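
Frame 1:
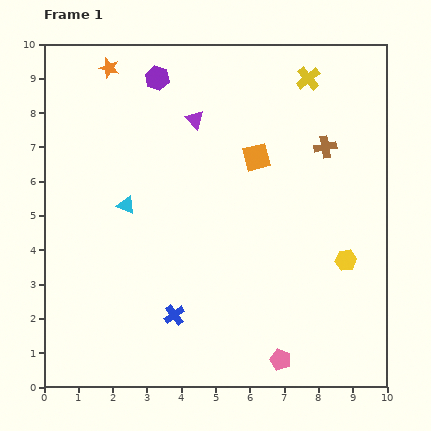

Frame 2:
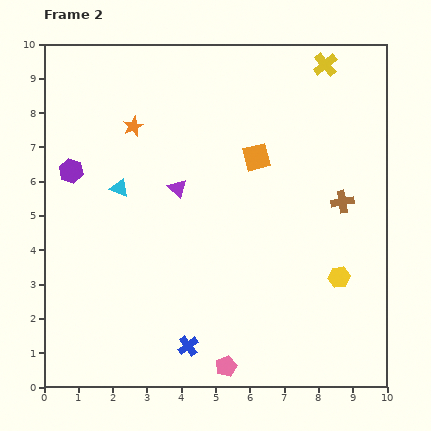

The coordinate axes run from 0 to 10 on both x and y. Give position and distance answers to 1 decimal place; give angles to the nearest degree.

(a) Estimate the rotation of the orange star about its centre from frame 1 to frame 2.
31° clockwise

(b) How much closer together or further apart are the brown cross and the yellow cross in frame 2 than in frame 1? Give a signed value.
+1.9

Distance in frame 1: 2.1. Distance in frame 2: 4.0.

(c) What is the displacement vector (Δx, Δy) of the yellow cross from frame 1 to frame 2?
(0.5, 0.4)

The yellow cross was at (7.7, 9.0) in frame 1 and (8.2, 9.4) in frame 2.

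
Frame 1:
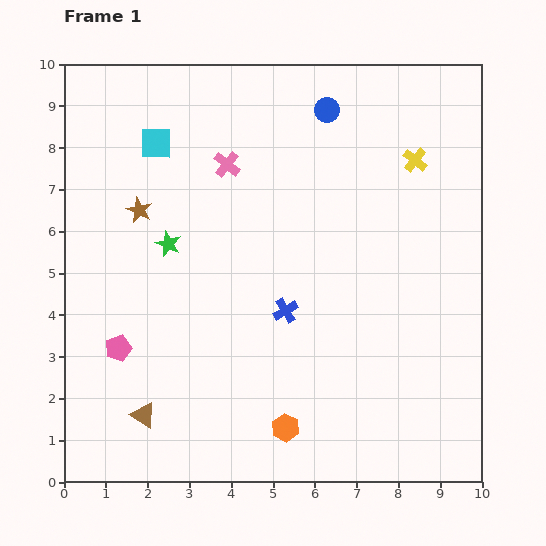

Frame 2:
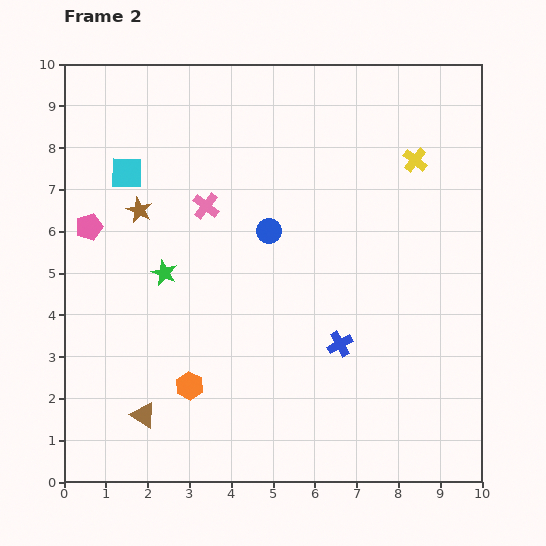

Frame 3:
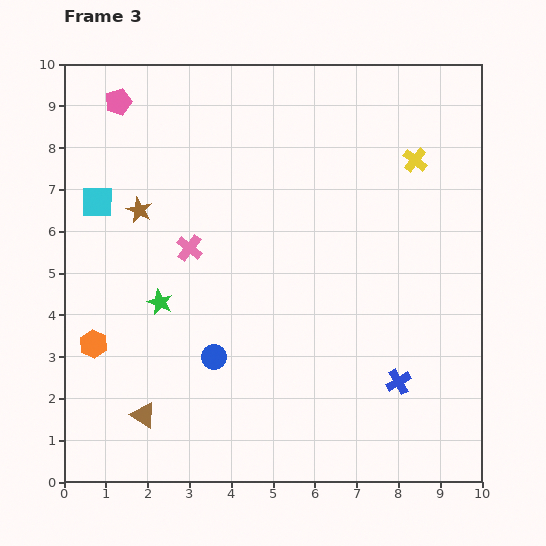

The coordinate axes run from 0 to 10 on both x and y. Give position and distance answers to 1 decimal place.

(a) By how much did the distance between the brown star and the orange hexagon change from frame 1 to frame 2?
-1.9

Distance in frame 1: 6.3. Distance in frame 2: 4.4.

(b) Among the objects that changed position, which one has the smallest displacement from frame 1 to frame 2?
the green star

(moved 0.7)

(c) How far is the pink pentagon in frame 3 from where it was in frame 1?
5.9

The pink pentagon moved from (1.3, 3.2) to (1.3, 9.1), a distance of √(0.0² + 5.9²) ≈ 5.9.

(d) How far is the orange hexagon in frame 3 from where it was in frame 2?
2.5

The orange hexagon moved from (3.0, 2.3) to (0.7, 3.3), a distance of √(2.3² + 1.0²) ≈ 2.5.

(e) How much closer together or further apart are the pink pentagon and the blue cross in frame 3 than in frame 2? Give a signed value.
+2.9

Distance in frame 2: 6.6. Distance in frame 3: 9.5.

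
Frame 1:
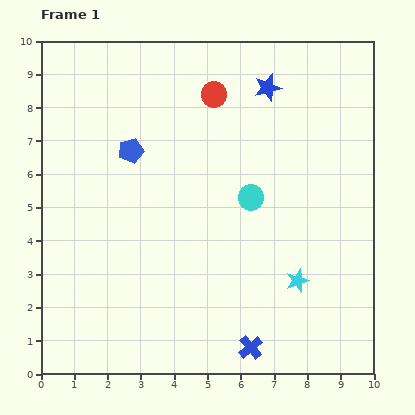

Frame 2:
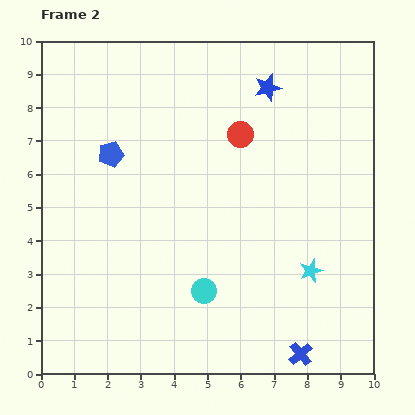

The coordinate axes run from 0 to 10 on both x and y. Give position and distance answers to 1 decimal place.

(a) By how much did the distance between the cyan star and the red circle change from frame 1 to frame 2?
-1.5

Distance in frame 1: 6.1. Distance in frame 2: 4.6.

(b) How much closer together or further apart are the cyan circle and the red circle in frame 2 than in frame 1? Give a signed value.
+1.5

Distance in frame 1: 3.3. Distance in frame 2: 4.8.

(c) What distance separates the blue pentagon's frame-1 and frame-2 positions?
0.6

The blue pentagon moved from (2.7, 6.7) to (2.1, 6.6), a distance of √(0.6² + 0.1²) ≈ 0.6.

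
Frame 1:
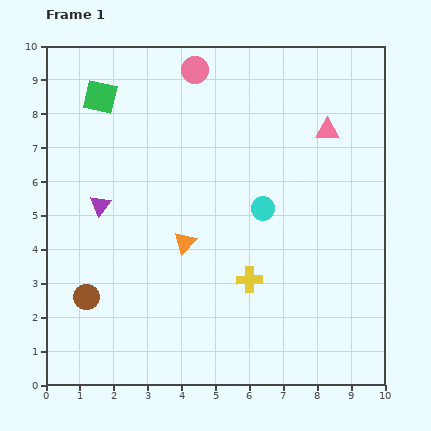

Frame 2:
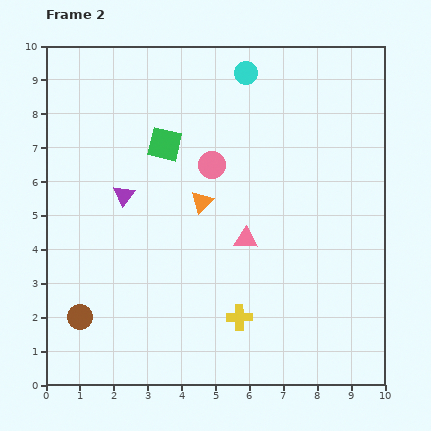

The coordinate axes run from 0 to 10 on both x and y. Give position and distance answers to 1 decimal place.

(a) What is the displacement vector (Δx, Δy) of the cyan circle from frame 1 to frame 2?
(-0.5, 4.0)

The cyan circle was at (6.4, 5.2) in frame 1 and (5.9, 9.2) in frame 2.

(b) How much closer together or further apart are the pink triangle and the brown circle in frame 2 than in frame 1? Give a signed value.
-3.2

Distance in frame 1: 8.6. Distance in frame 2: 5.4.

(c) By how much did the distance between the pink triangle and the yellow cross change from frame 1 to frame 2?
-2.7

Distance in frame 1: 5.0. Distance in frame 2: 2.3.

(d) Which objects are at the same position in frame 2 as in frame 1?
none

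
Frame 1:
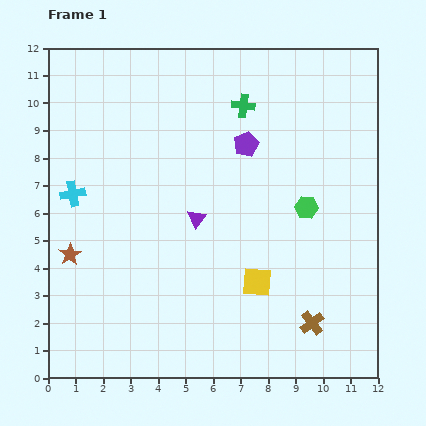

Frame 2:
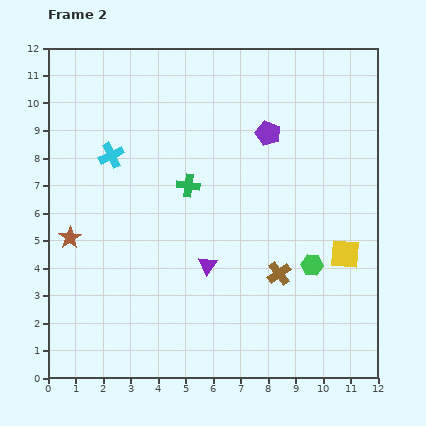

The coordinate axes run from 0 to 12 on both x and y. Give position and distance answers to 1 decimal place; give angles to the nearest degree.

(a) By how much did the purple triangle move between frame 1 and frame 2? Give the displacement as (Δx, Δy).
(0.4, -1.7)

The purple triangle was at (5.4, 5.8) in frame 1 and (5.8, 4.1) in frame 2.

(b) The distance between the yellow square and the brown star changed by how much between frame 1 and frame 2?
+3.1

Distance in frame 1: 6.9. Distance in frame 2: 10.0.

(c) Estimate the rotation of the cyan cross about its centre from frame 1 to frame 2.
16° counter-clockwise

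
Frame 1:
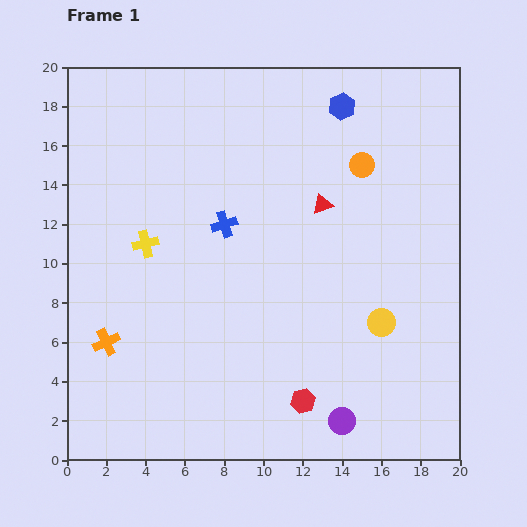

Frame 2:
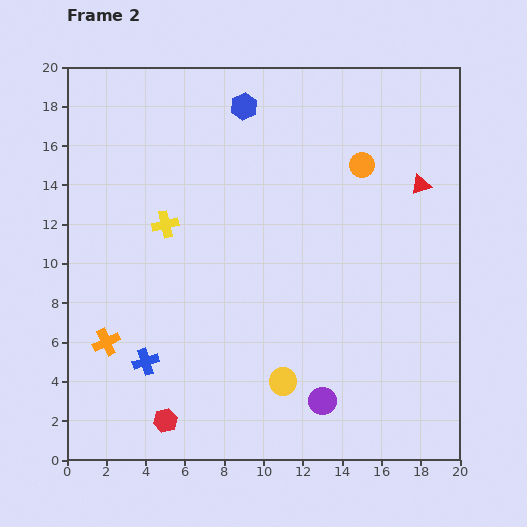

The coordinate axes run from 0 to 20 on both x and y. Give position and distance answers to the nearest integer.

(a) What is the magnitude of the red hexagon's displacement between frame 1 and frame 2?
7

The red hexagon moved from (12, 3) to (5, 2), a distance of √(7² + 1²) ≈ 7.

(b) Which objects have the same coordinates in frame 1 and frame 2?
the orange circle, the orange cross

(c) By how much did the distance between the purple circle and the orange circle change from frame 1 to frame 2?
-1

Distance in frame 1: 13. Distance in frame 2: 12.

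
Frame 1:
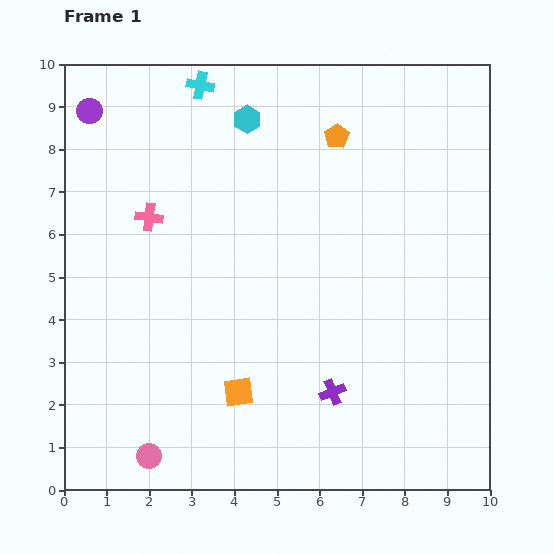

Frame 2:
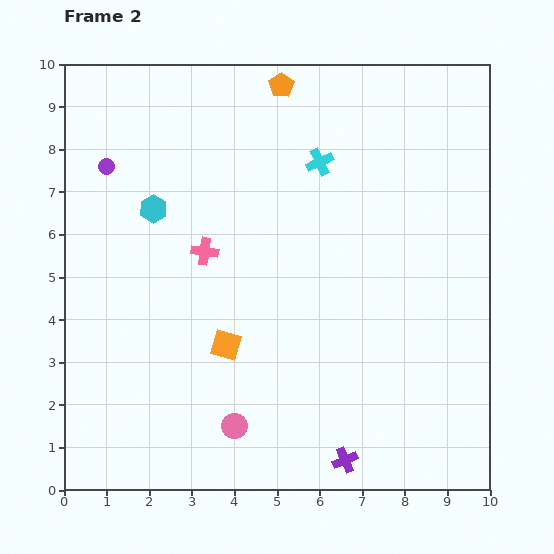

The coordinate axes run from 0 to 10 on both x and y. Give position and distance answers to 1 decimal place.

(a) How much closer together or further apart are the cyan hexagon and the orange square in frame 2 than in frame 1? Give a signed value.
-2.8

Distance in frame 1: 6.4. Distance in frame 2: 3.6.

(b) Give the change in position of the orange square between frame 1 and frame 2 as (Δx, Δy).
(-0.3, 1.1)

The orange square was at (4.1, 2.3) in frame 1 and (3.8, 3.4) in frame 2.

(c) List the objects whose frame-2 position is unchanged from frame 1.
none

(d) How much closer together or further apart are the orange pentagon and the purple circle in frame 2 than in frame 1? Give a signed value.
-1.3

Distance in frame 1: 5.8. Distance in frame 2: 4.5.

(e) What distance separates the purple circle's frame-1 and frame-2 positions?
1.4

The purple circle moved from (0.6, 8.9) to (1.0, 7.6), a distance of √(0.4² + 1.3²) ≈ 1.4.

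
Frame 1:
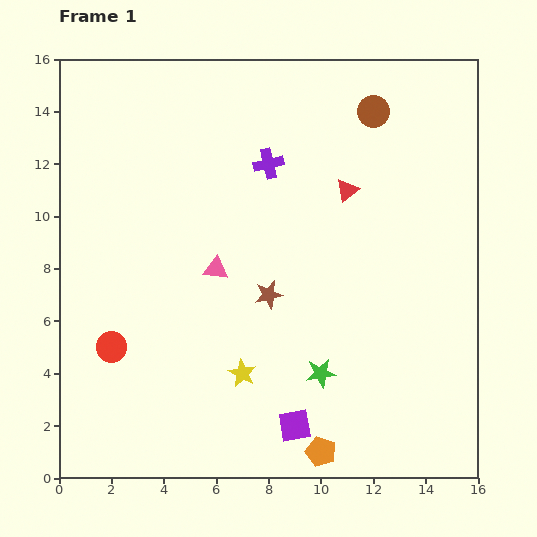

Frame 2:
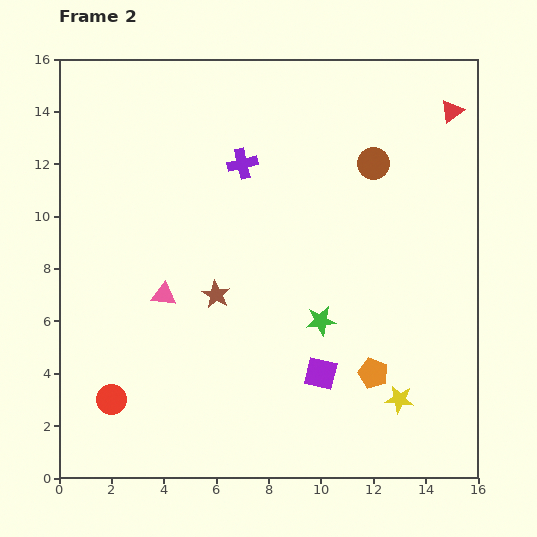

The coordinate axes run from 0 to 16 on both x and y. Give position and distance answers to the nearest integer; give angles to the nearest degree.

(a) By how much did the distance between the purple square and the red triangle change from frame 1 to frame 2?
+2

Distance in frame 1: 9. Distance in frame 2: 11.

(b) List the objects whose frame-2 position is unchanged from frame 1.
none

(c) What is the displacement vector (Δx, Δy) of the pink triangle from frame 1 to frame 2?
(-2, -1)

The pink triangle was at (6, 8) in frame 1 and (4, 7) in frame 2.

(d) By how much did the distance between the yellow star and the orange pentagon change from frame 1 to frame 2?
-3

Distance in frame 1: 4. Distance in frame 2: 1.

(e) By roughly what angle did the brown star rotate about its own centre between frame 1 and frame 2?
30° counter-clockwise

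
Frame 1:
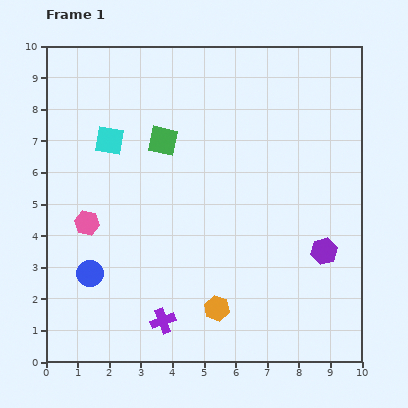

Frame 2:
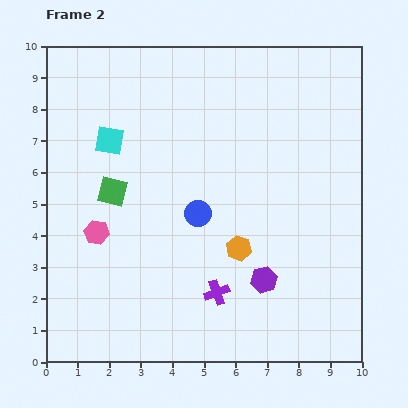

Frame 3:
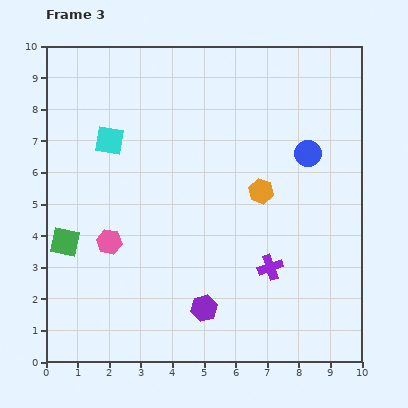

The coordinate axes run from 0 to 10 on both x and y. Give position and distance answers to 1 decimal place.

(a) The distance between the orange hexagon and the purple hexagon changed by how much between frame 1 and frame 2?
-2.5

Distance in frame 1: 3.8. Distance in frame 2: 1.3.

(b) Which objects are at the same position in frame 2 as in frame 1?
the cyan square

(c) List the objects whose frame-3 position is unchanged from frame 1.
the cyan square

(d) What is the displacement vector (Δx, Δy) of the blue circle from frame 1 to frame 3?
(6.9, 3.8)

The blue circle was at (1.4, 2.8) in frame 1 and (8.3, 6.6) in frame 3.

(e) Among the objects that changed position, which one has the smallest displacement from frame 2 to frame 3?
the pink hexagon

(moved 0.5)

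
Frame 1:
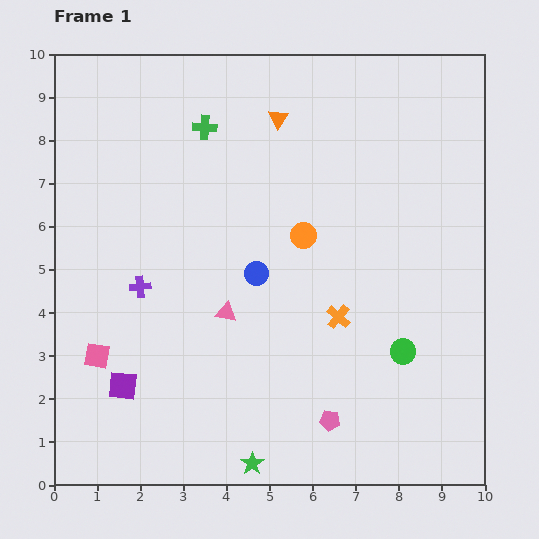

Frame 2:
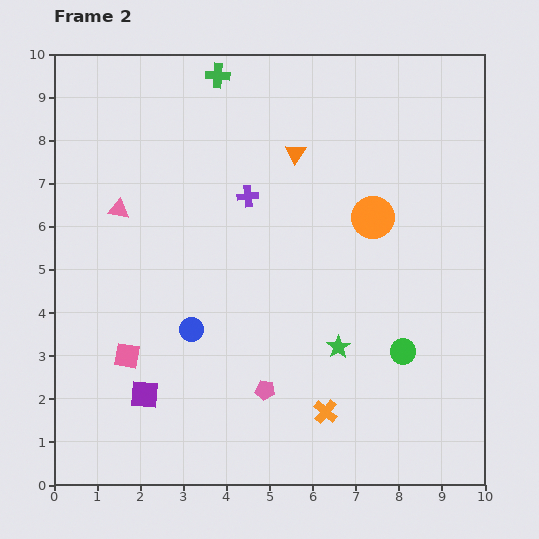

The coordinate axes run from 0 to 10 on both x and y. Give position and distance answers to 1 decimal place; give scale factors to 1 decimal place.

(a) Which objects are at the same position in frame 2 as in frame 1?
the green circle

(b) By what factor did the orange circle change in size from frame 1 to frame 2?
1.6×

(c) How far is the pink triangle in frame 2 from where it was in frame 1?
3.5

The pink triangle moved from (4.0, 4.0) to (1.5, 6.4), a distance of √(2.5² + 2.4²) ≈ 3.5.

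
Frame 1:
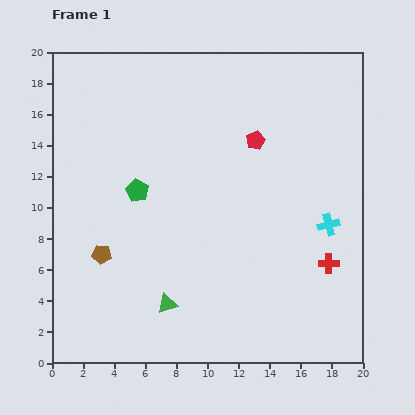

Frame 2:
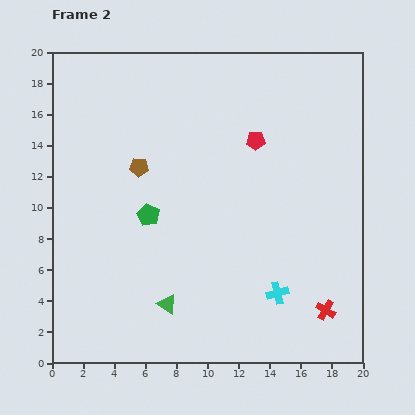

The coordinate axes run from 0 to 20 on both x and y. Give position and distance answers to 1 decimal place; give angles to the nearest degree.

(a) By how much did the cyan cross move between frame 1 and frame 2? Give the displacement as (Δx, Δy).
(-3.3, -4.4)

The cyan cross was at (17.8, 8.9) in frame 1 and (14.5, 4.5) in frame 2.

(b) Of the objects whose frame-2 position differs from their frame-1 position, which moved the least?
the green pentagon

(moved 1.7)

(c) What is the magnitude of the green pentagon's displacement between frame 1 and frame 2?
1.7

The green pentagon moved from (5.5, 11.1) to (6.2, 9.5), a distance of √(0.7² + 1.6²) ≈ 1.7.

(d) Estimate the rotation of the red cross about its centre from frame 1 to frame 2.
31° clockwise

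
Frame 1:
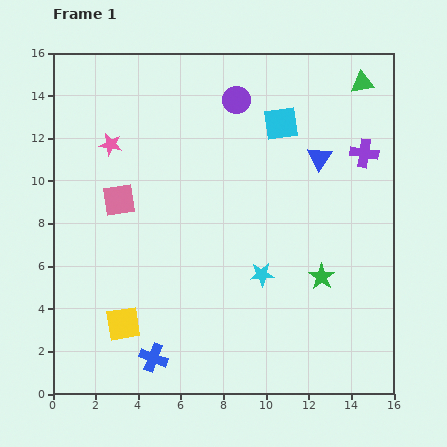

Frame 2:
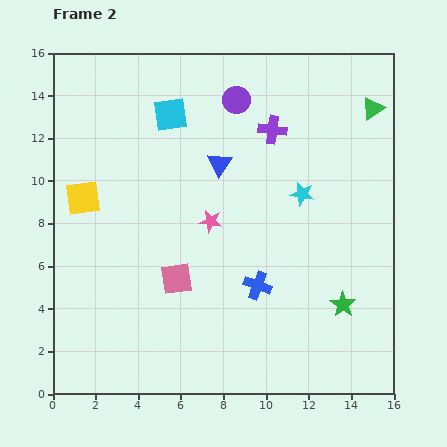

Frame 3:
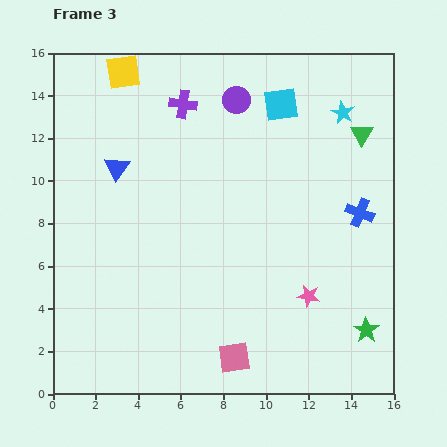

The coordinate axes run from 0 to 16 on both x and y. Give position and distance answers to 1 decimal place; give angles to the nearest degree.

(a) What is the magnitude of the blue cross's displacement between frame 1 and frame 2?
6.0

The blue cross moved from (4.7, 1.7) to (9.6, 5.1), a distance of √(4.9² + 3.4²) ≈ 6.0.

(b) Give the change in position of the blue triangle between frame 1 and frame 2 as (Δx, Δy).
(-4.7, -0.3)

The blue triangle was at (12.5, 11.1) in frame 1 and (7.8, 10.8) in frame 2.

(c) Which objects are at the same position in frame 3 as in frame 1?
the purple circle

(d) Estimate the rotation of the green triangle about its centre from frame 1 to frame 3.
51° counter-clockwise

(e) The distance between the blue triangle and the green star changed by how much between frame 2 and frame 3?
+5.2

Distance in frame 2: 8.8. Distance in frame 3: 14.0.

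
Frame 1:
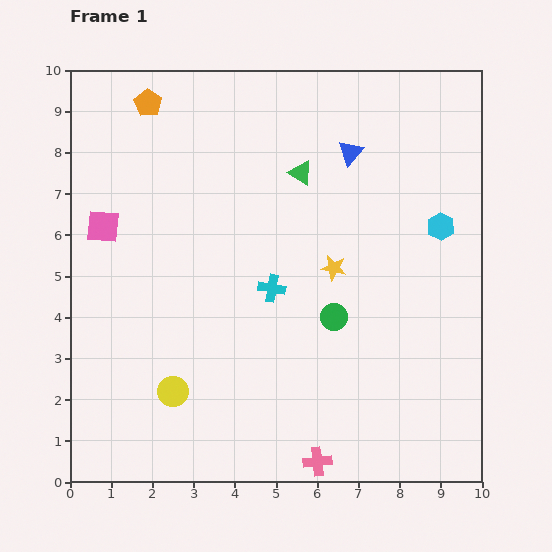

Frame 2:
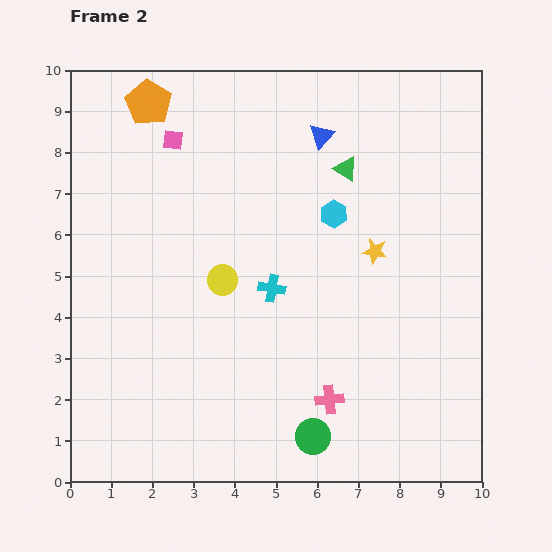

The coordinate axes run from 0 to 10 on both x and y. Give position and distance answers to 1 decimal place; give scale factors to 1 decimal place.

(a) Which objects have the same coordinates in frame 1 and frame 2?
the orange pentagon, the cyan cross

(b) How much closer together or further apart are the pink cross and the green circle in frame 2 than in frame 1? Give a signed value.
-2.5

Distance in frame 1: 3.5. Distance in frame 2: 1.0.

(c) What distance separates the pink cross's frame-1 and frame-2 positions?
1.5

The pink cross moved from (6.0, 0.5) to (6.3, 2.0), a distance of √(0.3² + 1.5²) ≈ 1.5.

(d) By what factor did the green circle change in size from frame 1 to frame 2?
1.3×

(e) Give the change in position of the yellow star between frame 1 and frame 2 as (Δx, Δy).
(1.0, 0.4)

The yellow star was at (6.4, 5.2) in frame 1 and (7.4, 5.6) in frame 2.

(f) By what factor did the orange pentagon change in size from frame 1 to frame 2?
1.7×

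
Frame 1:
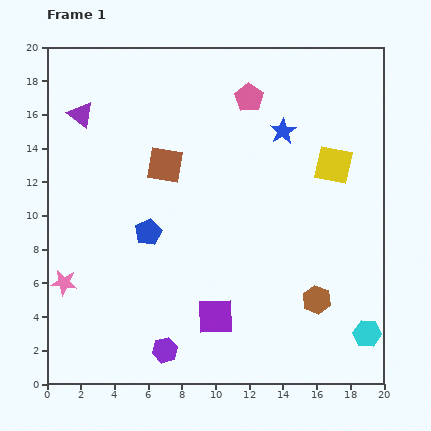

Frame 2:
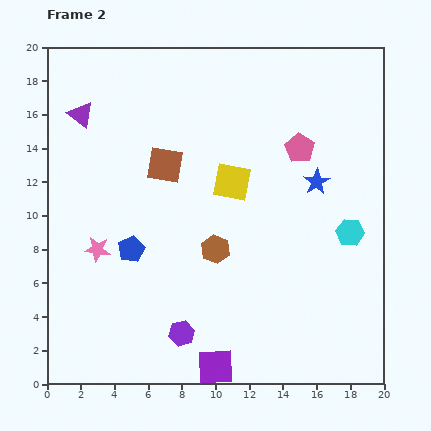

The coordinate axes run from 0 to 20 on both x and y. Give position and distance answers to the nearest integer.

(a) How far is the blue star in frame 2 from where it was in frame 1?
4

The blue star moved from (14, 15) to (16, 12), a distance of √(2² + 3²) ≈ 4.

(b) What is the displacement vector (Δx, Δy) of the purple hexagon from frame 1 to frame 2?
(1, 1)

The purple hexagon was at (7, 2) in frame 1 and (8, 3) in frame 2.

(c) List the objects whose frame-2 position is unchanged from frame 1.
the purple triangle, the brown square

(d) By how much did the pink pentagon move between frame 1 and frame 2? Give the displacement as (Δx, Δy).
(3, -3)

The pink pentagon was at (12, 17) in frame 1 and (15, 14) in frame 2.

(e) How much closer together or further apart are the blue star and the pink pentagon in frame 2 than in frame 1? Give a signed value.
-1

Distance in frame 1: 3. Distance in frame 2: 2.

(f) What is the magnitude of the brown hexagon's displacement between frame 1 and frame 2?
7

The brown hexagon moved from (16, 5) to (10, 8), a distance of √(6² + 3²) ≈ 7.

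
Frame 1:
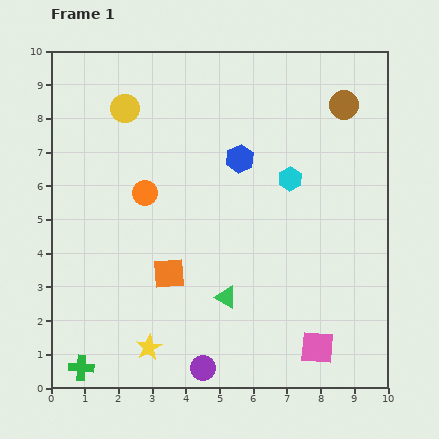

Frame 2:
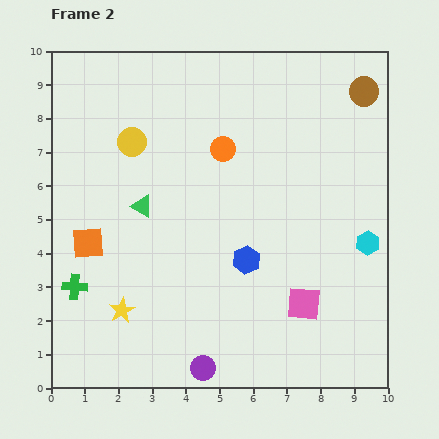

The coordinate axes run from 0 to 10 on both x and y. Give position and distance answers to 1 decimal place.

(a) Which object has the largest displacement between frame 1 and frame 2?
the green triangle

(moved 3.7; next 3.0)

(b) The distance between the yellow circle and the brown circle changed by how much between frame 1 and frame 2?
+0.6

Distance in frame 1: 6.5. Distance in frame 2: 7.1.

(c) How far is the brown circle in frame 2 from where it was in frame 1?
0.7

The brown circle moved from (8.7, 8.4) to (9.3, 8.8), a distance of √(0.6² + 0.4²) ≈ 0.7.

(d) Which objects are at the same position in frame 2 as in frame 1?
the purple circle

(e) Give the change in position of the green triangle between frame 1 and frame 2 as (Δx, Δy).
(-2.5, 2.7)

The green triangle was at (5.2, 2.7) in frame 1 and (2.7, 5.4) in frame 2.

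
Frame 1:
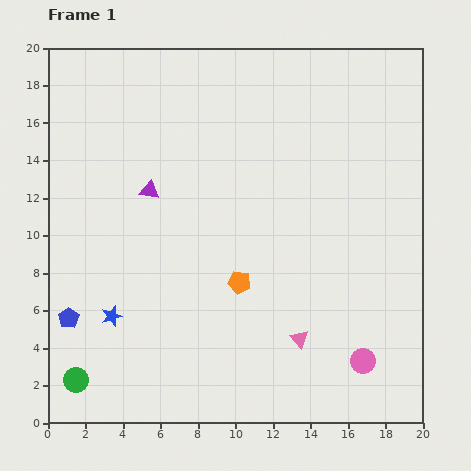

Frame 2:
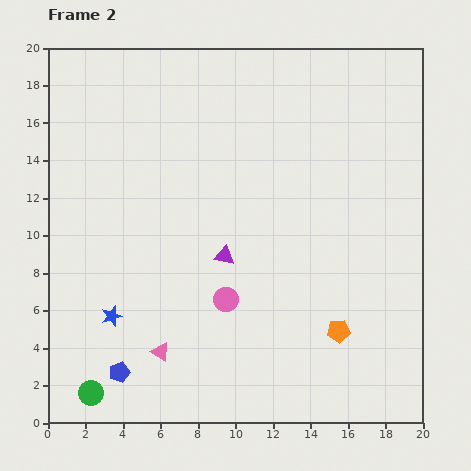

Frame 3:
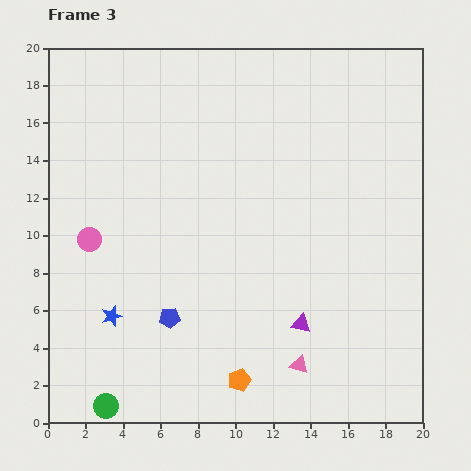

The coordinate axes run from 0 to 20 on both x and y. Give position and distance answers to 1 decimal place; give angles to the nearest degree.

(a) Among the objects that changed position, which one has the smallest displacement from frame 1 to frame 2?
the green circle

(moved 1.1)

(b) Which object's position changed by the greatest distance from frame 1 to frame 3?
the pink circle

(moved 16.0; next 10.8)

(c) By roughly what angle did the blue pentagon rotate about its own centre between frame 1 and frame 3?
31° clockwise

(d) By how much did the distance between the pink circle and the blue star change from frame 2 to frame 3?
-1.9

Distance in frame 2: 6.2. Distance in frame 3: 4.3.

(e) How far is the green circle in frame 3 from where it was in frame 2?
1.1

The green circle moved from (2.3, 1.6) to (3.1, 0.9), a distance of √(0.8² + 0.7²) ≈ 1.1.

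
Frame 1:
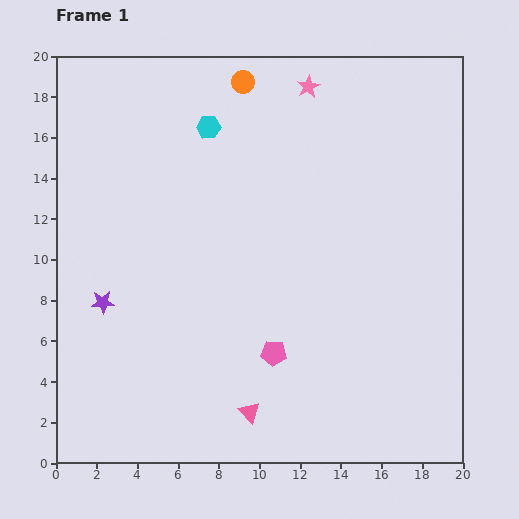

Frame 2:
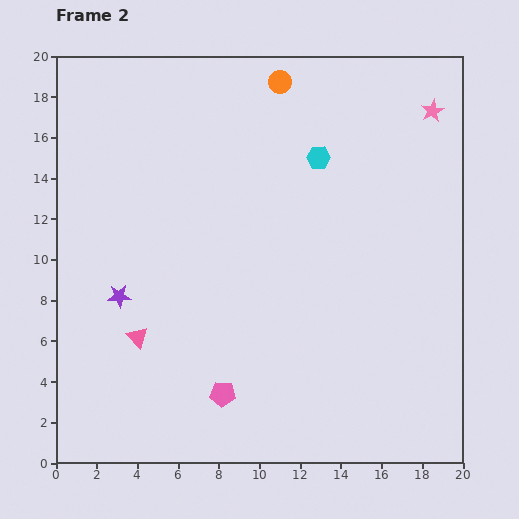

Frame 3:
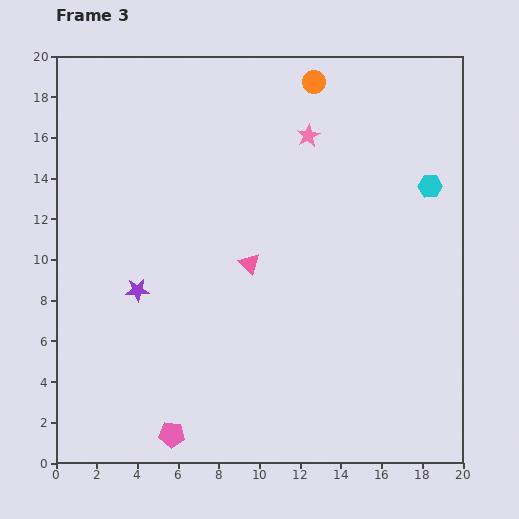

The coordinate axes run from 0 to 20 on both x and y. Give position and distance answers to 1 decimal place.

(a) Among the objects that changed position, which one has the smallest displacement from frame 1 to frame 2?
the purple star

(moved 0.9)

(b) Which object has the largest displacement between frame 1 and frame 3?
the cyan hexagon

(moved 11.3; next 7.3)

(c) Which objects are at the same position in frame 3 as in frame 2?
none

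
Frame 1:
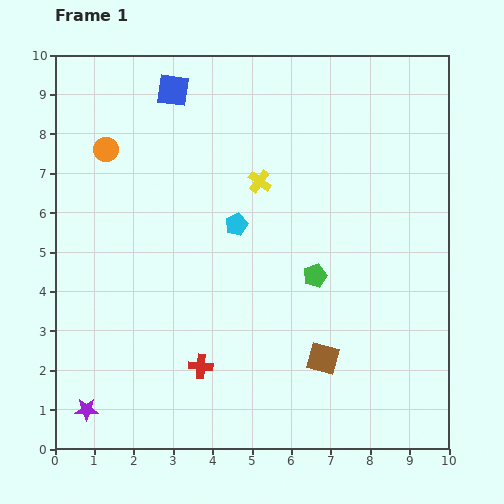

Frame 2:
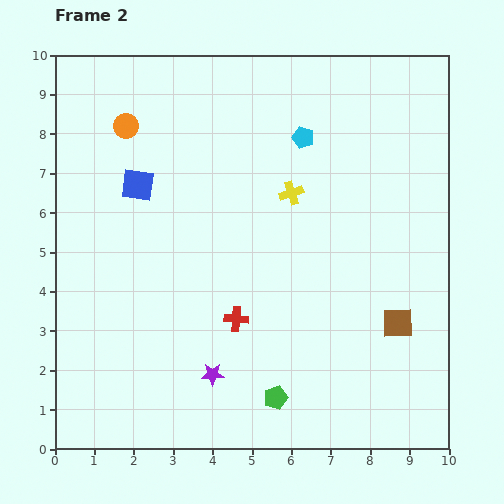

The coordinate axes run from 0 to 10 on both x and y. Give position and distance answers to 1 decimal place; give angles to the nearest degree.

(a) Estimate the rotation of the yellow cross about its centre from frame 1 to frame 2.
36° clockwise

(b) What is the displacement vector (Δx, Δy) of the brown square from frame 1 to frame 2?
(1.9, 0.9)

The brown square was at (6.8, 2.3) in frame 1 and (8.7, 3.2) in frame 2.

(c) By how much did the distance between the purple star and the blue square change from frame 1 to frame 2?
-3.2

Distance in frame 1: 8.4. Distance in frame 2: 5.2.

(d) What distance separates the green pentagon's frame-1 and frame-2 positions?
3.3

The green pentagon moved from (6.6, 4.4) to (5.6, 1.3), a distance of √(1.0² + 3.1²) ≈ 3.3.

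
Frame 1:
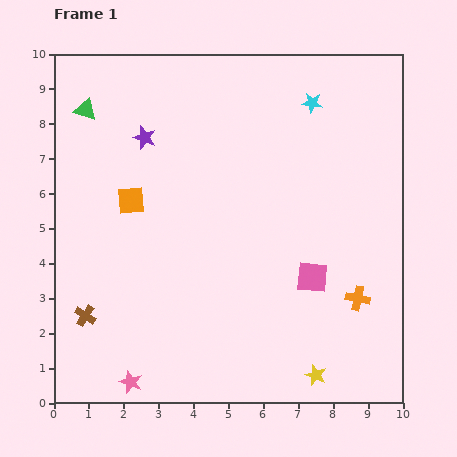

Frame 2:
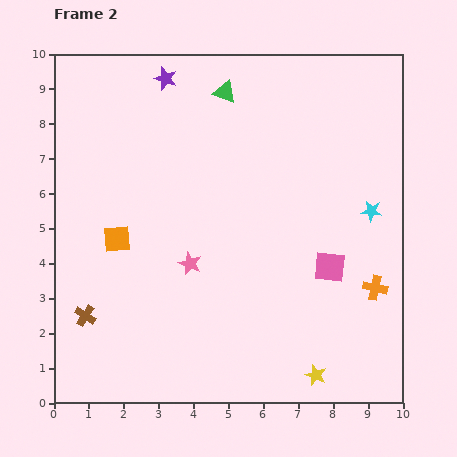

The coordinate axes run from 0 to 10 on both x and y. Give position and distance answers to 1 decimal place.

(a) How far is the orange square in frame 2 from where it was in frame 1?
1.2

The orange square moved from (2.2, 5.8) to (1.8, 4.7), a distance of √(0.4² + 1.1²) ≈ 1.2.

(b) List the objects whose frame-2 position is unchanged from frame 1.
the brown cross, the yellow star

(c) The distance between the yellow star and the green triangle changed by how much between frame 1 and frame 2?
-1.6

Distance in frame 1: 10.1. Distance in frame 2: 8.5.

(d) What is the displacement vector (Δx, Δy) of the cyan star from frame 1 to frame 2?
(1.7, -3.1)

The cyan star was at (7.4, 8.6) in frame 1 and (9.1, 5.5) in frame 2.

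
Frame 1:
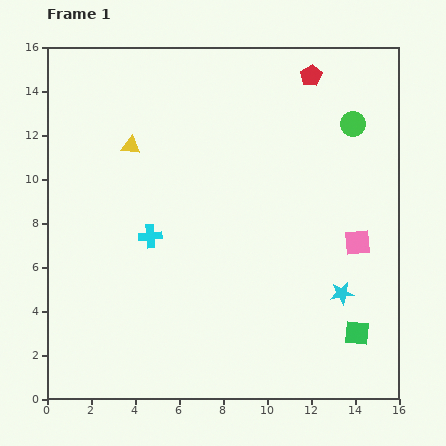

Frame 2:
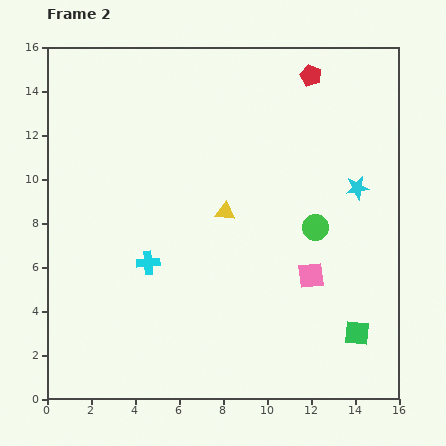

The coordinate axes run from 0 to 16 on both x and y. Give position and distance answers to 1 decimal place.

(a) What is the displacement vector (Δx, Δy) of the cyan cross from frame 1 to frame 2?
(-0.1, -1.2)

The cyan cross was at (4.7, 7.4) in frame 1 and (4.6, 6.2) in frame 2.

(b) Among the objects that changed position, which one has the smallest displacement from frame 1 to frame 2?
the cyan cross

(moved 1.2)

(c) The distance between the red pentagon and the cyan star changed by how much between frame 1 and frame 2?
-4.5

Distance in frame 1: 10.0. Distance in frame 2: 5.5.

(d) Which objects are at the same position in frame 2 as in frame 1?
the red pentagon, the green square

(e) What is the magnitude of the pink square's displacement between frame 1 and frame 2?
2.6

The pink square moved from (14.1, 7.1) to (12.0, 5.6), a distance of √(2.1² + 1.5²) ≈ 2.6.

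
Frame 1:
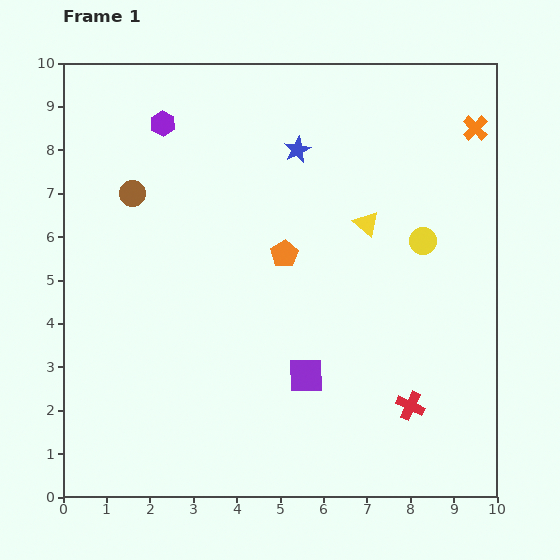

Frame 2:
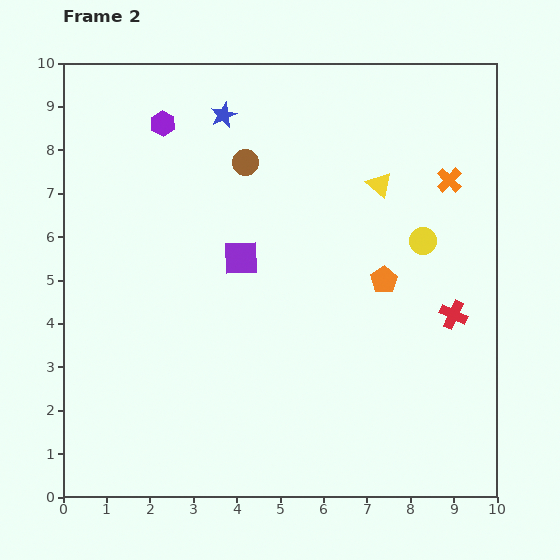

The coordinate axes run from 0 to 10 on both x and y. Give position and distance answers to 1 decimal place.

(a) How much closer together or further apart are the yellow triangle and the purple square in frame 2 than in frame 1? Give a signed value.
-0.2

Distance in frame 1: 3.8. Distance in frame 2: 3.6.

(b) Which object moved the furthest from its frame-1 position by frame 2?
the purple square

(moved 3.1; next 2.7)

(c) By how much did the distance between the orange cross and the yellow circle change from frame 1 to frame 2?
-1.4

Distance in frame 1: 2.9. Distance in frame 2: 1.5.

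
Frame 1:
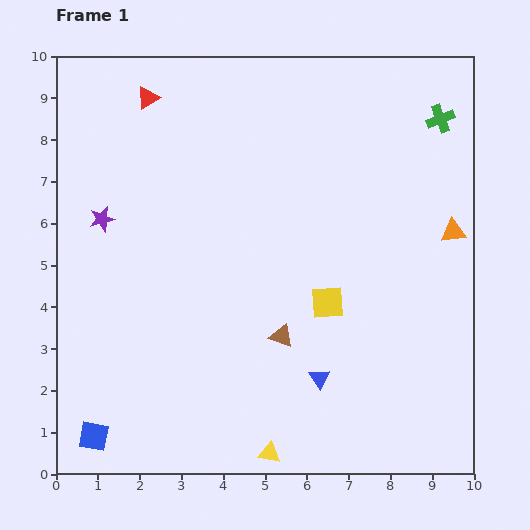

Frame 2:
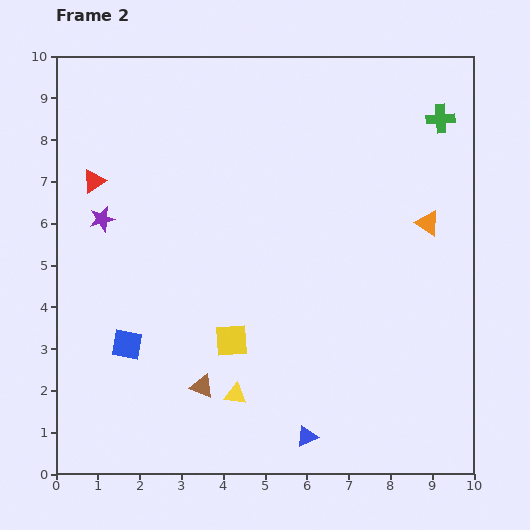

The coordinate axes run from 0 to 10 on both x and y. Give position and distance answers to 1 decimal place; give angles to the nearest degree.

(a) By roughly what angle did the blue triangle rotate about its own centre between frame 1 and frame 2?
37° clockwise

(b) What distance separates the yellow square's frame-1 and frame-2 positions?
2.5

The yellow square moved from (6.5, 4.1) to (4.2, 3.2), a distance of √(2.3² + 0.9²) ≈ 2.5.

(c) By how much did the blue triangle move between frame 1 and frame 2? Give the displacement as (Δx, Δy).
(-0.3, -1.4)

The blue triangle was at (6.3, 2.3) in frame 1 and (6.0, 0.9) in frame 2.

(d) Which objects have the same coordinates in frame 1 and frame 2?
the purple star, the green cross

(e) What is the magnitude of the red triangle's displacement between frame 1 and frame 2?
2.4

The red triangle moved from (2.2, 9.0) to (0.9, 7.0), a distance of √(1.3² + 2.0²) ≈ 2.4.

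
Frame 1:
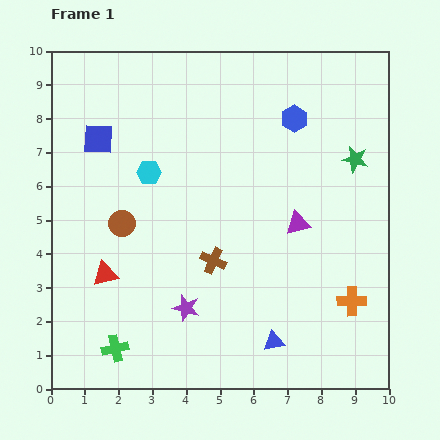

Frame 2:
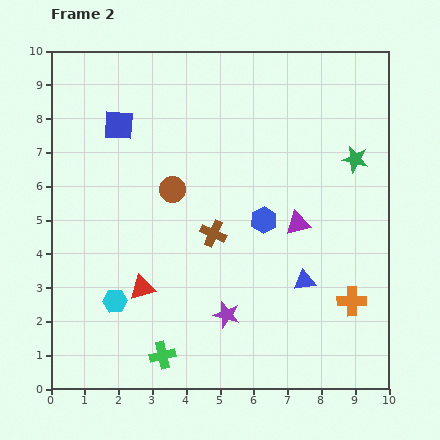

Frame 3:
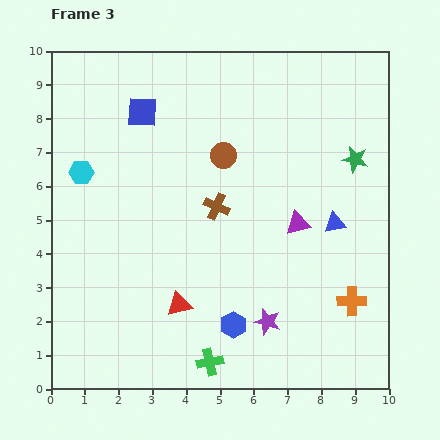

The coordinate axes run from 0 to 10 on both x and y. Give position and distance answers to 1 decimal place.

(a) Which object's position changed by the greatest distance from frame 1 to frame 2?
the cyan hexagon

(moved 3.9; next 3.1)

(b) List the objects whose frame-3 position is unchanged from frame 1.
the purple triangle, the green star, the orange cross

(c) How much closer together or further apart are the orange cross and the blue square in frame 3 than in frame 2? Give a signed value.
-0.2

Distance in frame 2: 8.6. Distance in frame 3: 8.4.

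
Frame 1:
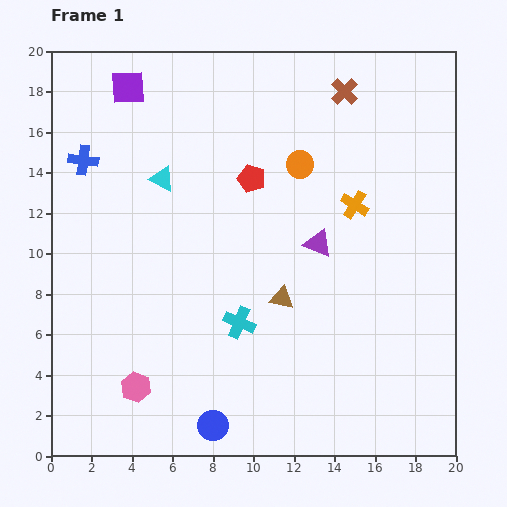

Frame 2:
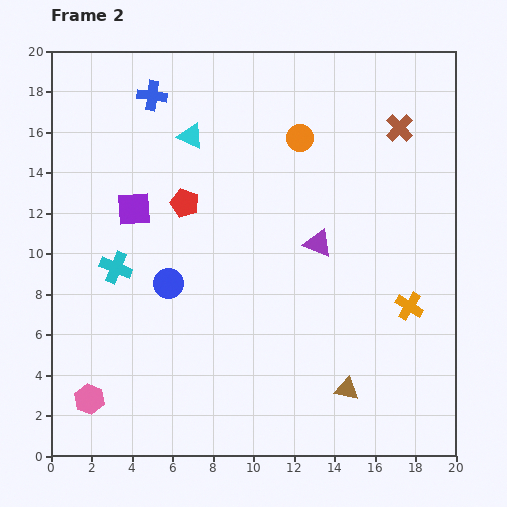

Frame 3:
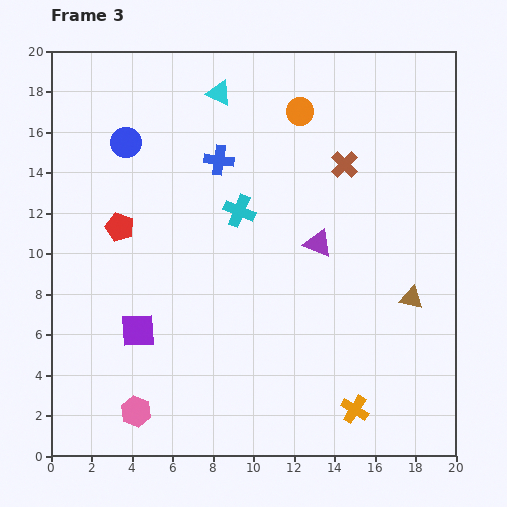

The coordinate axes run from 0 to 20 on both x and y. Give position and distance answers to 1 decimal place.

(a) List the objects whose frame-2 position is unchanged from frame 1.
the purple triangle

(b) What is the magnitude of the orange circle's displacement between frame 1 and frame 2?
1.3

The orange circle moved from (12.3, 14.4) to (12.3, 15.7), a distance of √(0.0² + 1.3²) ≈ 1.3.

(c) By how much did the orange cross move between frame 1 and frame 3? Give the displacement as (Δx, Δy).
(0.0, -10.1)

The orange cross was at (15.0, 12.4) in frame 1 and (15.0, 2.3) in frame 3.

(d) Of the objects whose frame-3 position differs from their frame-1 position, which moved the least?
the pink hexagon

(moved 1.2)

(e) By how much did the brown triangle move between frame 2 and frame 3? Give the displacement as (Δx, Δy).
(3.2, 4.5)

The brown triangle was at (14.6, 3.3) in frame 2 and (17.8, 7.8) in frame 3.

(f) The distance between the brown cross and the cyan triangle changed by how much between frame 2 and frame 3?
-3.2

Distance in frame 2: 10.3. Distance in frame 3: 7.1.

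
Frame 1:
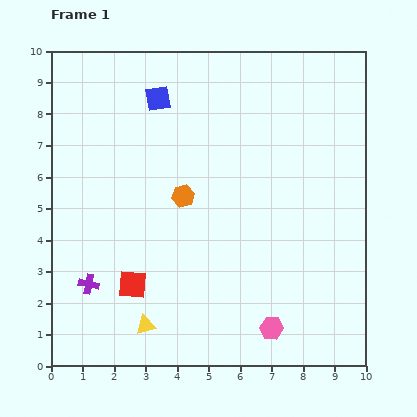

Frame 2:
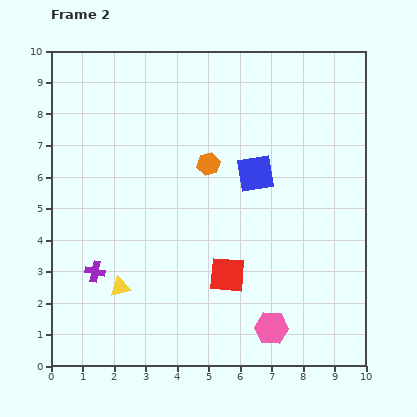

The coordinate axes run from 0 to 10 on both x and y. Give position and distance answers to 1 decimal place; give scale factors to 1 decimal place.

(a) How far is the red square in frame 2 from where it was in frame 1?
3.0

The red square moved from (2.6, 2.6) to (5.6, 2.9), a distance of √(3.0² + 0.3²) ≈ 3.0.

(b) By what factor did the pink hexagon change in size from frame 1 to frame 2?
1.4×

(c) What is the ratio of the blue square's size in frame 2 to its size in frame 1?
1.5×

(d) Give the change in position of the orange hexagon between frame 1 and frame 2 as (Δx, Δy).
(0.8, 1.0)

The orange hexagon was at (4.2, 5.4) in frame 1 and (5.0, 6.4) in frame 2.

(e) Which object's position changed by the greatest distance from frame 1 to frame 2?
the blue square

(moved 3.9; next 3.0)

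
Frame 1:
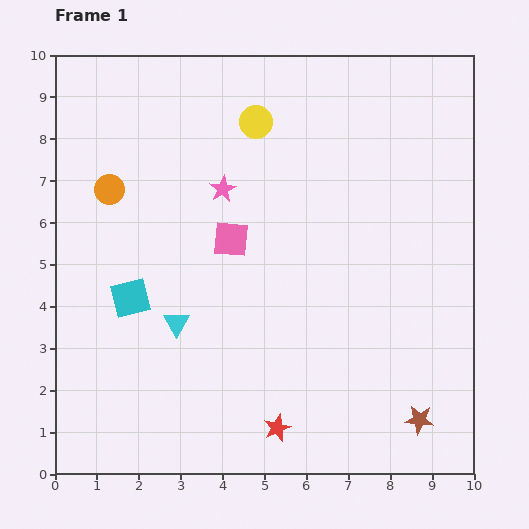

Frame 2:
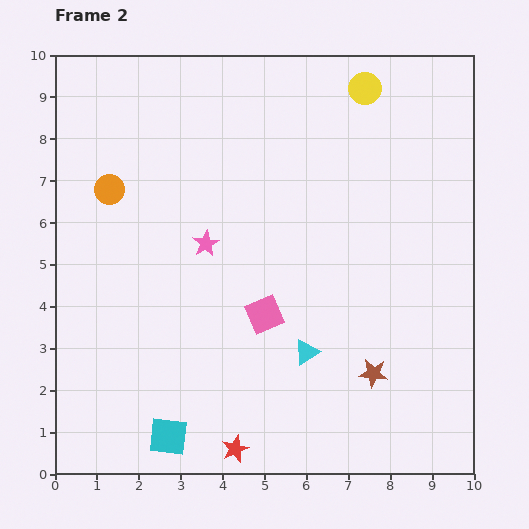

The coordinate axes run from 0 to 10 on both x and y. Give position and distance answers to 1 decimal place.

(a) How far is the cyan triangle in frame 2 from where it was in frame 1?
3.2

The cyan triangle moved from (2.9, 3.6) to (6.0, 2.9), a distance of √(3.1² + 0.7²) ≈ 3.2.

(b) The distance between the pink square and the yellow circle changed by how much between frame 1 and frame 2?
+3.0

Distance in frame 1: 2.9. Distance in frame 2: 5.9.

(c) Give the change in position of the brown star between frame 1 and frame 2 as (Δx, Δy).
(-1.1, 1.1)

The brown star was at (8.7, 1.3) in frame 1 and (7.6, 2.4) in frame 2.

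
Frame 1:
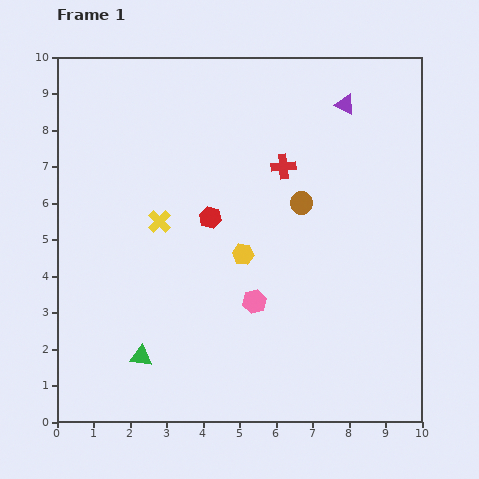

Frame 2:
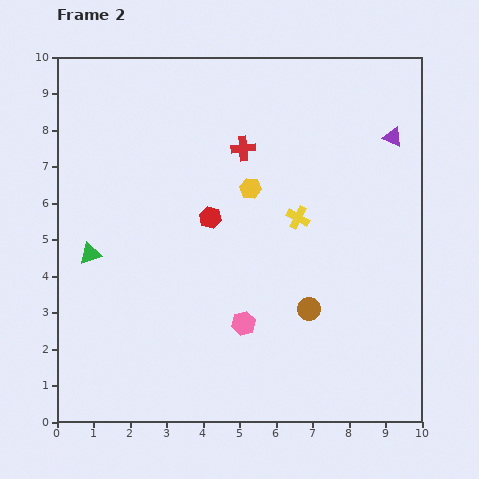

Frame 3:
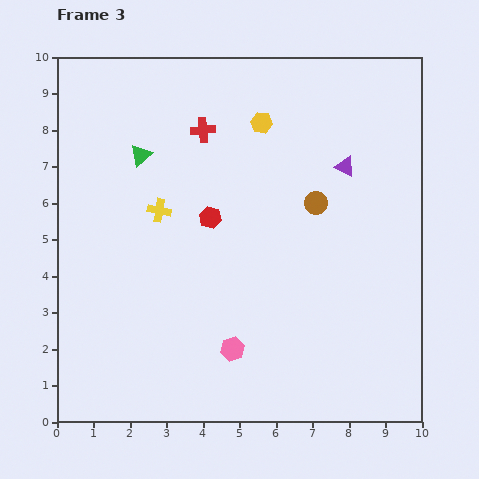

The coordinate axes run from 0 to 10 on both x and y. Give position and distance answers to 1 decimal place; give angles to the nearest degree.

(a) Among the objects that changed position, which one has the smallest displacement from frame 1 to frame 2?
the pink hexagon

(moved 0.7)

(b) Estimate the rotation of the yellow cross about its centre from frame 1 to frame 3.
34° counter-clockwise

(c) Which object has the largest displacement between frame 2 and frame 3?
the yellow cross

(moved 3.8; next 3.0)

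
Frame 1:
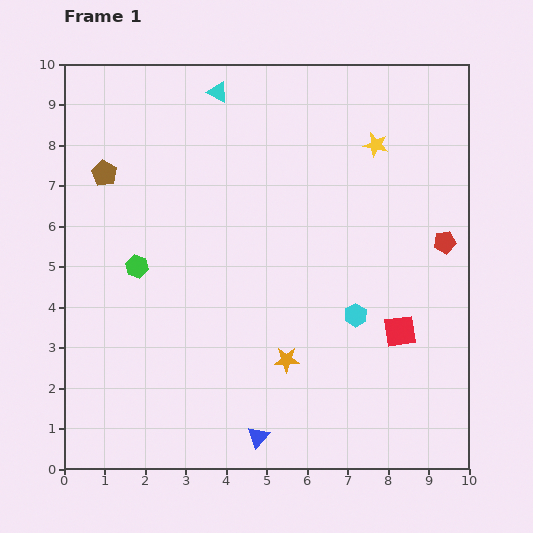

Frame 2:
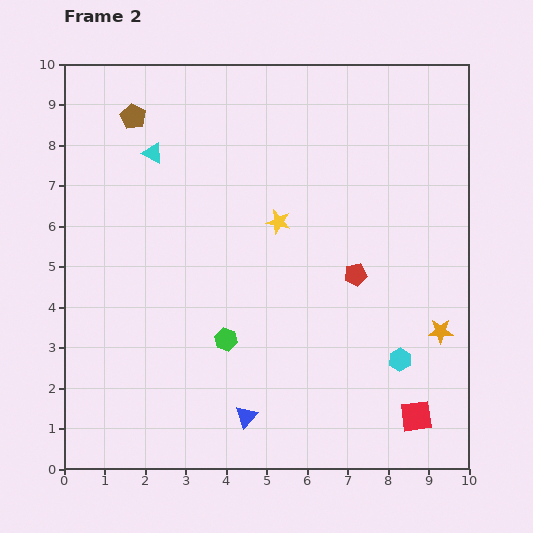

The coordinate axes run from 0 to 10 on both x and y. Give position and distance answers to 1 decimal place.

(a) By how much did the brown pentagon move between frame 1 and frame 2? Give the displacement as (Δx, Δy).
(0.7, 1.4)

The brown pentagon was at (1.0, 7.3) in frame 1 and (1.7, 8.7) in frame 2.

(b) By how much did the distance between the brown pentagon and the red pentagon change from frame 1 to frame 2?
-1.9

Distance in frame 1: 8.6. Distance in frame 2: 6.7.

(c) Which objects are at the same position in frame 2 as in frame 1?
none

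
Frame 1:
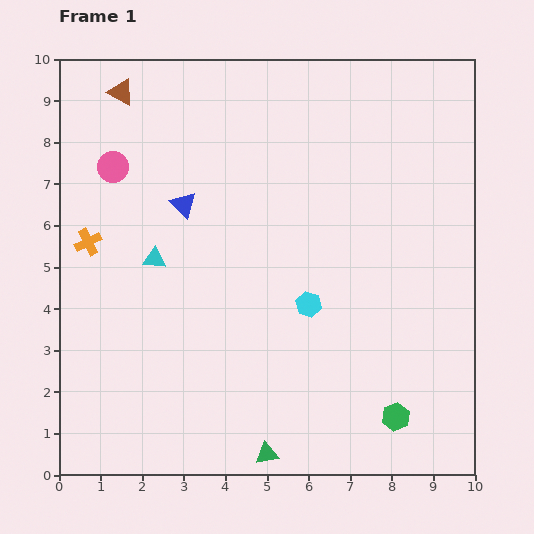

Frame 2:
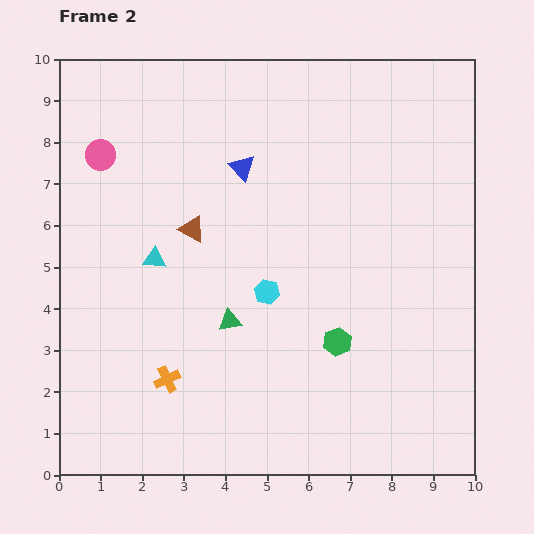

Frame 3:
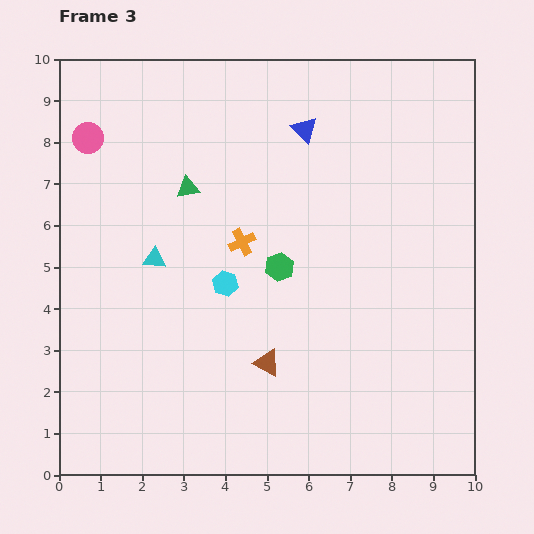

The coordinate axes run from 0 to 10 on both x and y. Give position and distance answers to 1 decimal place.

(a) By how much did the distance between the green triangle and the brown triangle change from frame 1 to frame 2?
-7.0

Distance in frame 1: 9.4. Distance in frame 2: 2.4.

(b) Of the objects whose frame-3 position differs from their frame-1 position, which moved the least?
the pink circle

(moved 0.9)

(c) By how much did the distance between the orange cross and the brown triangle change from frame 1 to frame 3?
-0.7

Distance in frame 1: 3.7. Distance in frame 3: 3.0.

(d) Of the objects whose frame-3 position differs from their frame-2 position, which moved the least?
the pink circle

(moved 0.5)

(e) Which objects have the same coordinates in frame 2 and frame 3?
the cyan triangle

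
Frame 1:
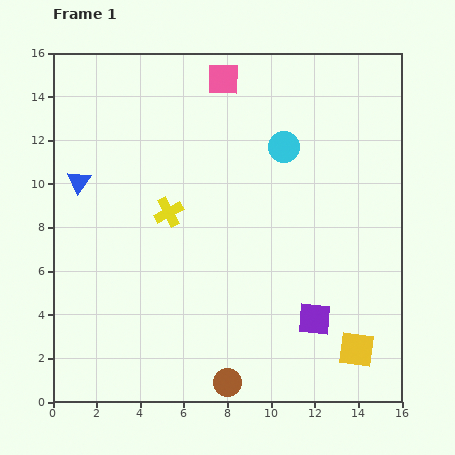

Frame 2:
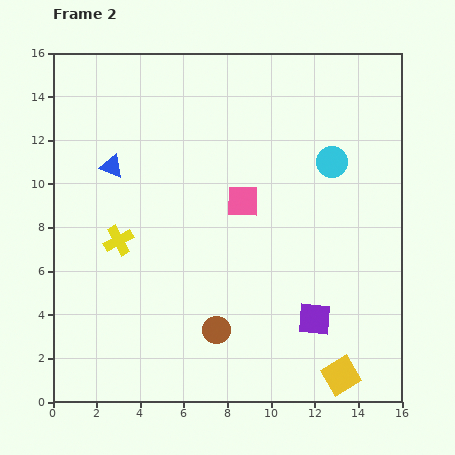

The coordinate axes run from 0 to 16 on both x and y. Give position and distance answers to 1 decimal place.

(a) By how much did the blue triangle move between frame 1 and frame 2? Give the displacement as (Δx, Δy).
(1.5, 0.7)

The blue triangle was at (1.2, 10.1) in frame 1 and (2.7, 10.8) in frame 2.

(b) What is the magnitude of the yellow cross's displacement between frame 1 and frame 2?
2.6

The yellow cross moved from (5.3, 8.7) to (3.0, 7.4), a distance of √(2.3² + 1.3²) ≈ 2.6.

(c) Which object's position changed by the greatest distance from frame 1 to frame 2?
the pink square

(moved 5.7; next 2.6)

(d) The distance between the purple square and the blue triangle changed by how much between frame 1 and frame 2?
-0.9

Distance in frame 1: 12.5. Distance in frame 2: 11.6.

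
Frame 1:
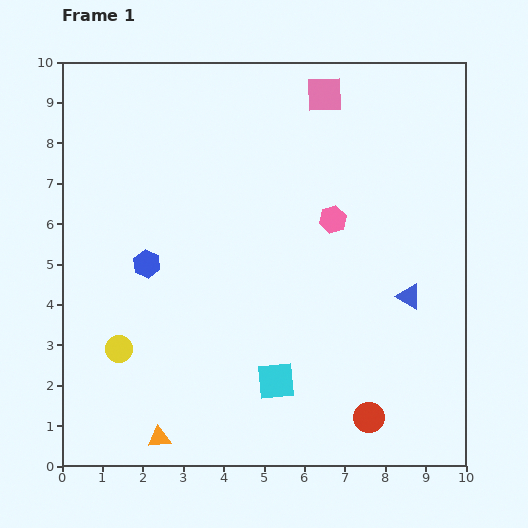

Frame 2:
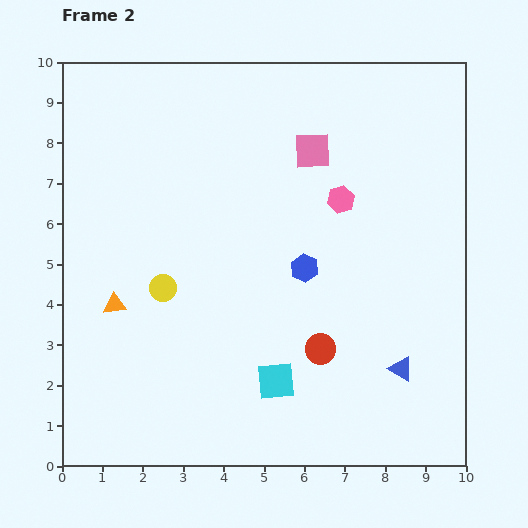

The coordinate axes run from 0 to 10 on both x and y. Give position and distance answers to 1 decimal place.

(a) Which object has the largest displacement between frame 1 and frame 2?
the blue hexagon

(moved 3.9; next 3.5)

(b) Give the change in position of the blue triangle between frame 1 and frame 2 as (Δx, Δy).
(-0.2, -1.8)

The blue triangle was at (8.6, 4.2) in frame 1 and (8.4, 2.4) in frame 2.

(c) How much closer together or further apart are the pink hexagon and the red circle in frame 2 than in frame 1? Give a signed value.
-1.3

Distance in frame 1: 5.0. Distance in frame 2: 3.7.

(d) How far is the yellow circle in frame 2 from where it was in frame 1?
1.9

The yellow circle moved from (1.4, 2.9) to (2.5, 4.4), a distance of √(1.1² + 1.5²) ≈ 1.9.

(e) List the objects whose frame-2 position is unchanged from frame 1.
the cyan square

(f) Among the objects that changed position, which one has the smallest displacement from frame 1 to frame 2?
the pink hexagon

(moved 0.5)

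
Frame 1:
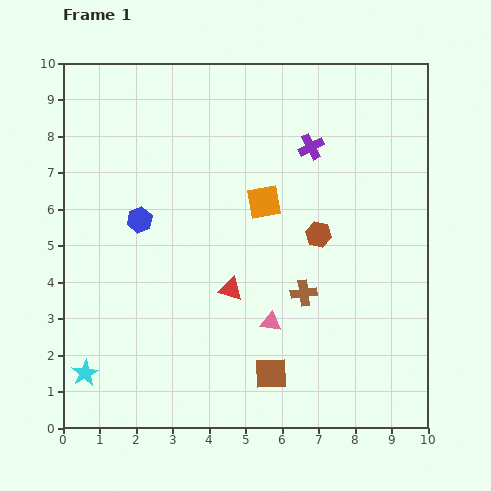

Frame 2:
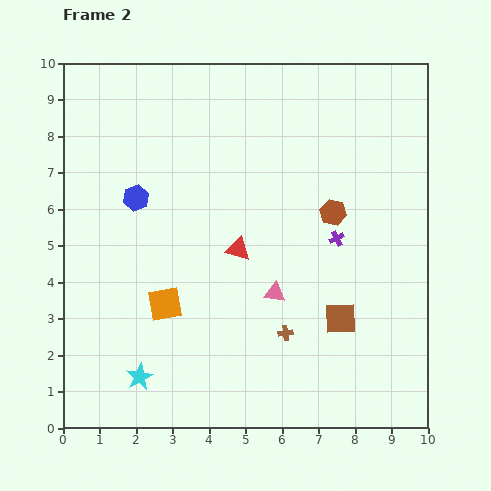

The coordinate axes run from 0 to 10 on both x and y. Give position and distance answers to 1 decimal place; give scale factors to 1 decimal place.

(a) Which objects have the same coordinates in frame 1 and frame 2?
none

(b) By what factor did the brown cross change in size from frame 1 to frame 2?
0.6×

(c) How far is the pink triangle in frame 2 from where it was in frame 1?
0.8

The pink triangle moved from (5.7, 2.9) to (5.8, 3.7), a distance of √(0.1² + 0.8²) ≈ 0.8.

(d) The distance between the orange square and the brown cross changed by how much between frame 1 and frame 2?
+0.7

Distance in frame 1: 2.7. Distance in frame 2: 3.4.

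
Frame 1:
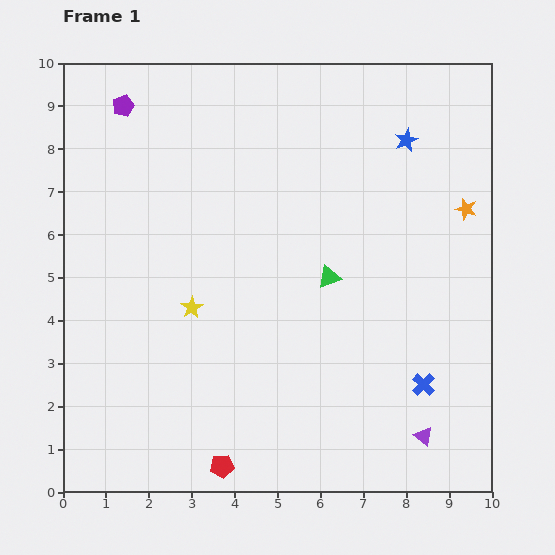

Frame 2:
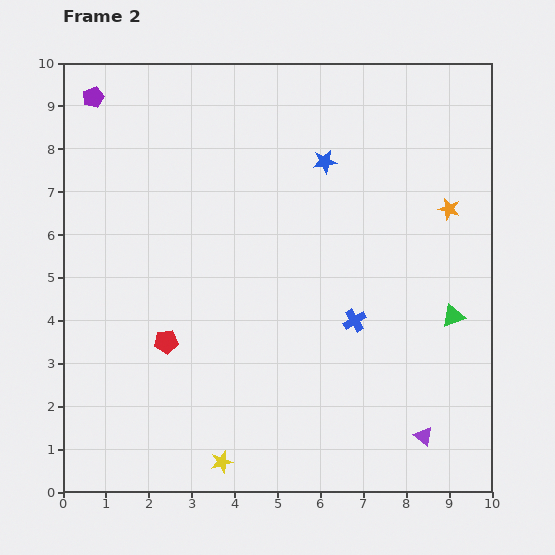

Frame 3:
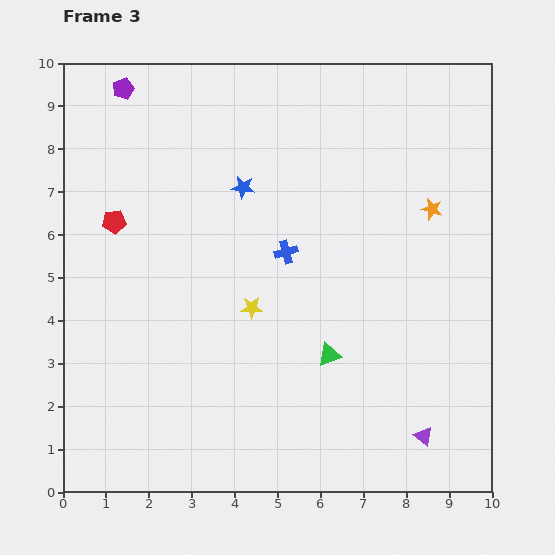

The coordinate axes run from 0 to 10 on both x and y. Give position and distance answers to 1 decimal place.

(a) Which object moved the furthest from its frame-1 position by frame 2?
the yellow star

(moved 3.7; next 3.2)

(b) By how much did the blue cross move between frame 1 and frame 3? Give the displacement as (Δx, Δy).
(-3.2, 3.1)

The blue cross was at (8.4, 2.5) in frame 1 and (5.2, 5.6) in frame 3.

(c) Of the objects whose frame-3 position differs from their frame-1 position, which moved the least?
the purple pentagon

(moved 0.4)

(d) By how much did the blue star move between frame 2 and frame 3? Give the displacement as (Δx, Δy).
(-1.9, -0.6)

The blue star was at (6.1, 7.7) in frame 2 and (4.2, 7.1) in frame 3.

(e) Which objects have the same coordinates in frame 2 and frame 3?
the purple triangle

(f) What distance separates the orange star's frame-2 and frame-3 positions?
0.4

The orange star moved from (9.0, 6.6) to (8.6, 6.6), a distance of √(0.4² + 0.0²) ≈ 0.4.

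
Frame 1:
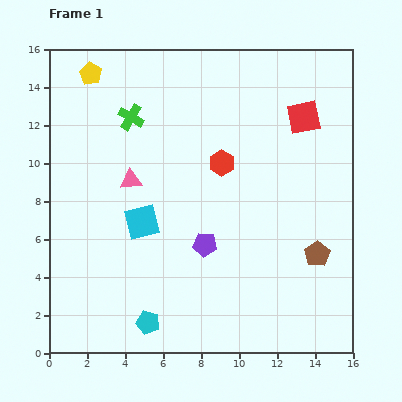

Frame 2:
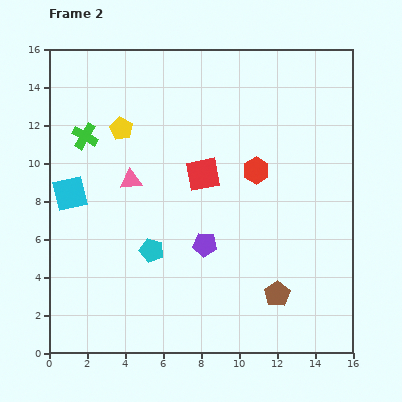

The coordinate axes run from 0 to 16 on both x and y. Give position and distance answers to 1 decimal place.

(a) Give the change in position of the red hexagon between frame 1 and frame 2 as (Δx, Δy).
(1.8, -0.4)

The red hexagon was at (9.1, 10.0) in frame 1 and (10.9, 9.6) in frame 2.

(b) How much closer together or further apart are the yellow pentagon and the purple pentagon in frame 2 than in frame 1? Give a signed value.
-3.3

Distance in frame 1: 10.8. Distance in frame 2: 7.5.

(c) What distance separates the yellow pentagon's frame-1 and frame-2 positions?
3.3

The yellow pentagon moved from (2.2, 14.7) to (3.8, 11.8), a distance of √(1.6² + 2.9²) ≈ 3.3.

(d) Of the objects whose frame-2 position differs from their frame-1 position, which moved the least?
the red hexagon

(moved 1.8)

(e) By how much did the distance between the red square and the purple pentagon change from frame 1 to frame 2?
-4.8

Distance in frame 1: 8.5. Distance in frame 2: 3.7.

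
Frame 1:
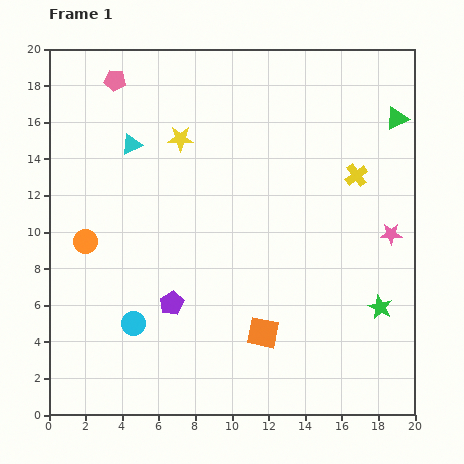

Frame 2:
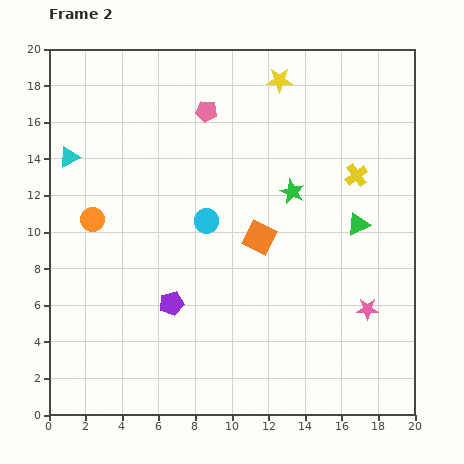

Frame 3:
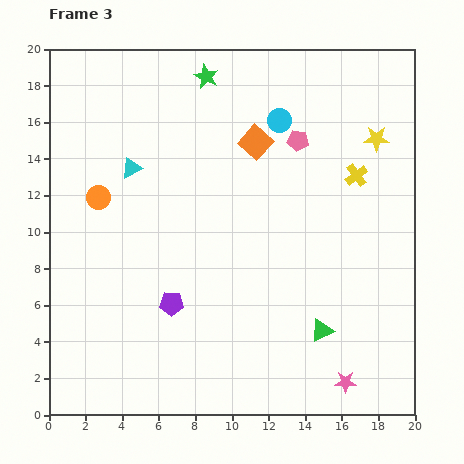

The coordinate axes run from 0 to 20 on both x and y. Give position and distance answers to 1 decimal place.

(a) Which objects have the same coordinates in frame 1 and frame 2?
the purple pentagon, the yellow cross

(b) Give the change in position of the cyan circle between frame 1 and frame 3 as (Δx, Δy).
(8.0, 11.1)

The cyan circle was at (4.6, 5.0) in frame 1 and (12.6, 16.1) in frame 3.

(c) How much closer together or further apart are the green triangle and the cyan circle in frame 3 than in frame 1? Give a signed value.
-6.5

Distance in frame 1: 18.2. Distance in frame 3: 11.7.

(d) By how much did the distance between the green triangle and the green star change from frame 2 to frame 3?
+11.3

Distance in frame 2: 4.0. Distance in frame 3: 15.3.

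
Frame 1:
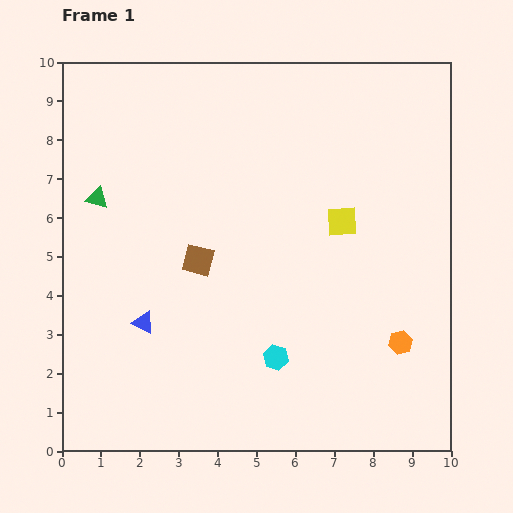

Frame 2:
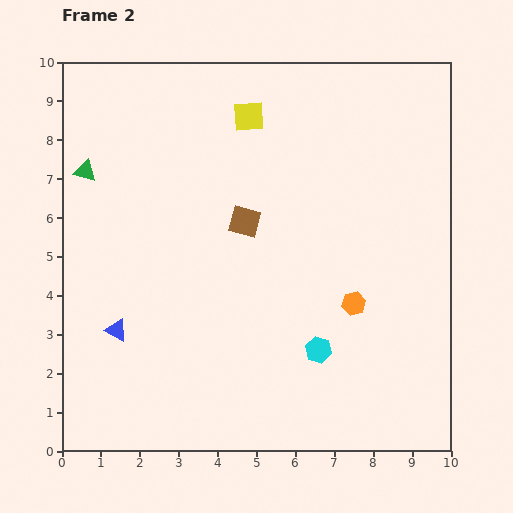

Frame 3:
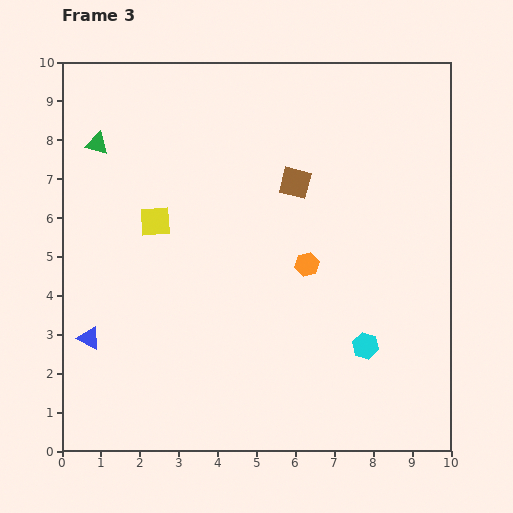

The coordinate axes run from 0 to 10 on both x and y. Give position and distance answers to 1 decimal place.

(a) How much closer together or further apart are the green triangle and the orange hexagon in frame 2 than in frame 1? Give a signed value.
-0.9

Distance in frame 1: 8.6. Distance in frame 2: 7.7.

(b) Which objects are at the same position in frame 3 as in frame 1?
none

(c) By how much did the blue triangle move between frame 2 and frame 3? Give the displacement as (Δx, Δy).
(-0.7, -0.2)

The blue triangle was at (1.4, 3.1) in frame 2 and (0.7, 2.9) in frame 3.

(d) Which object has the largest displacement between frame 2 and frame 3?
the yellow square

(moved 3.6; next 1.6)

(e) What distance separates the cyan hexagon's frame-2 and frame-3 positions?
1.2

The cyan hexagon moved from (6.6, 2.6) to (7.8, 2.7), a distance of √(1.2² + 0.1²) ≈ 1.2.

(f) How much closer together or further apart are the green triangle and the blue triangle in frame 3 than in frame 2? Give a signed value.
+0.8

Distance in frame 2: 4.2. Distance in frame 3: 5.0.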